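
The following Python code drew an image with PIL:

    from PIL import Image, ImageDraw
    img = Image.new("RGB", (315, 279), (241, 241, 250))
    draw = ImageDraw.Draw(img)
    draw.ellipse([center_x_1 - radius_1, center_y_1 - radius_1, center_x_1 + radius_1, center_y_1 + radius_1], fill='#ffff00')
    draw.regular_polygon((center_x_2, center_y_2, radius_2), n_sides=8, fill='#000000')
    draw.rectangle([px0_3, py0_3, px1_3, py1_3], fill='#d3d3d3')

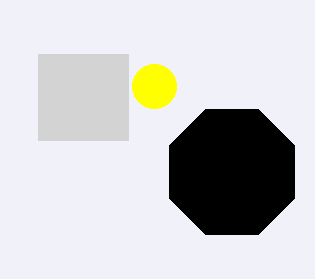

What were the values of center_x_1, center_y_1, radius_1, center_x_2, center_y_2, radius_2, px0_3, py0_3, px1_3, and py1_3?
center_x_1 = 154; center_y_1 = 86; radius_1 = 22; center_x_2 = 232; center_y_2 = 172; radius_2 = 68; px0_3 = 38; py0_3 = 54; px1_3 = 128; py1_3 = 140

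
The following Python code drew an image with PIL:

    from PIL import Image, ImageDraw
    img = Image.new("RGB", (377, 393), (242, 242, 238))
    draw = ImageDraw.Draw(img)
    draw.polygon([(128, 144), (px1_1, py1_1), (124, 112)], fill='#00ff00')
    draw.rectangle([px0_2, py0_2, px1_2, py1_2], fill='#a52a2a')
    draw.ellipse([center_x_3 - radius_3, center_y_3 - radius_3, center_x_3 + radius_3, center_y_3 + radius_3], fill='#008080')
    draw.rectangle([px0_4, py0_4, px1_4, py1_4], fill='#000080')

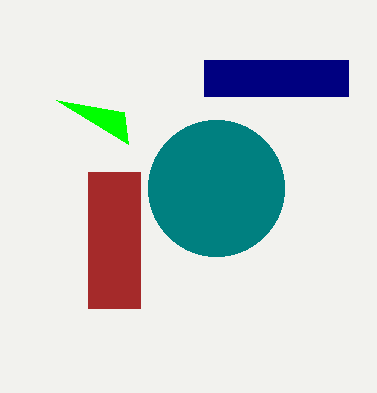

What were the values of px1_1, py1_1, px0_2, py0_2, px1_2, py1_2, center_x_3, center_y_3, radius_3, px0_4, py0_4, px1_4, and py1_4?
px1_1 = 56
py1_1 = 100
px0_2 = 88
py0_2 = 172
px1_2 = 140
py1_2 = 308
center_x_3 = 216
center_y_3 = 188
radius_3 = 68
px0_4 = 204
py0_4 = 60
px1_4 = 348
py1_4 = 96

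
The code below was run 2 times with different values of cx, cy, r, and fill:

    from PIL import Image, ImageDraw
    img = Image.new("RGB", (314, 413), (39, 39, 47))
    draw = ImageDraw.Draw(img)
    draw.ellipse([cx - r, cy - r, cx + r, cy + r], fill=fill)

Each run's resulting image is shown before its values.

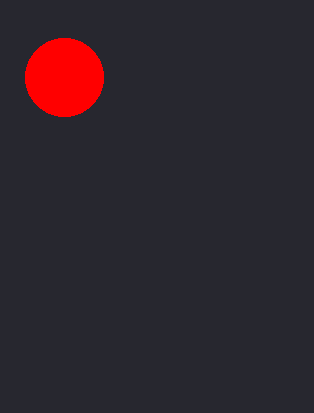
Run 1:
cx = 64
cy = 77
r = 39
fill = 'red'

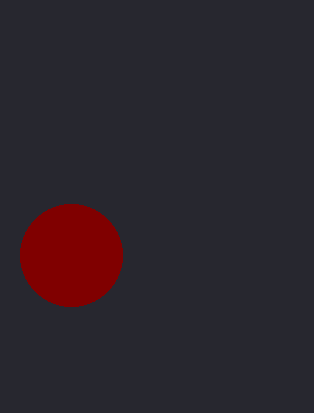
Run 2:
cx = 71
cy = 255
r = 51
fill = 'maroon'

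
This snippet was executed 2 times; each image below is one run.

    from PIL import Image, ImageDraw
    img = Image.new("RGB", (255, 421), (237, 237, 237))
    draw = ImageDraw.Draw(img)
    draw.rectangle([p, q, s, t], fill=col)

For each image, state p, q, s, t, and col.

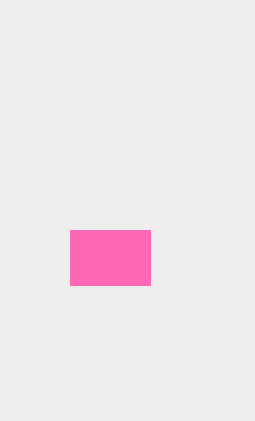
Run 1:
p = 70, q = 230, s = 150, t = 285, col = 'hotpink'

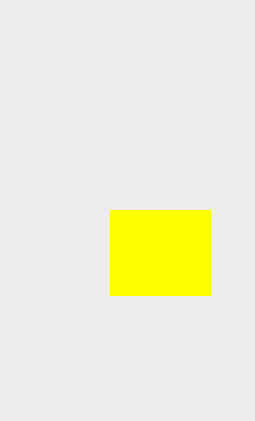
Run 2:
p = 110
q = 210
s = 210
t = 295
col = 'yellow'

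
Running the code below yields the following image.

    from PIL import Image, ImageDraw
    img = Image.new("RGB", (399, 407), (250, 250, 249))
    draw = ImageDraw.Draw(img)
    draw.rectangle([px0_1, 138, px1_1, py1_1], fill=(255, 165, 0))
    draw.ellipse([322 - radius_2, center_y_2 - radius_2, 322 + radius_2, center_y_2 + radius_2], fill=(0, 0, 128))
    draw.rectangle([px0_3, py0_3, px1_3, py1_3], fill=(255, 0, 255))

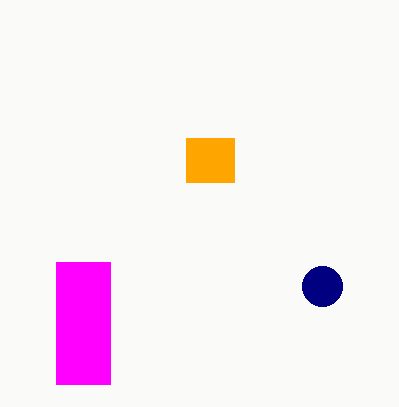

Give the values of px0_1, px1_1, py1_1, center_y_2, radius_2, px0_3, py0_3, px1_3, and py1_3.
px0_1 = 186, px1_1 = 234, py1_1 = 182, center_y_2 = 286, radius_2 = 20, px0_3 = 56, py0_3 = 262, px1_3 = 110, py1_3 = 384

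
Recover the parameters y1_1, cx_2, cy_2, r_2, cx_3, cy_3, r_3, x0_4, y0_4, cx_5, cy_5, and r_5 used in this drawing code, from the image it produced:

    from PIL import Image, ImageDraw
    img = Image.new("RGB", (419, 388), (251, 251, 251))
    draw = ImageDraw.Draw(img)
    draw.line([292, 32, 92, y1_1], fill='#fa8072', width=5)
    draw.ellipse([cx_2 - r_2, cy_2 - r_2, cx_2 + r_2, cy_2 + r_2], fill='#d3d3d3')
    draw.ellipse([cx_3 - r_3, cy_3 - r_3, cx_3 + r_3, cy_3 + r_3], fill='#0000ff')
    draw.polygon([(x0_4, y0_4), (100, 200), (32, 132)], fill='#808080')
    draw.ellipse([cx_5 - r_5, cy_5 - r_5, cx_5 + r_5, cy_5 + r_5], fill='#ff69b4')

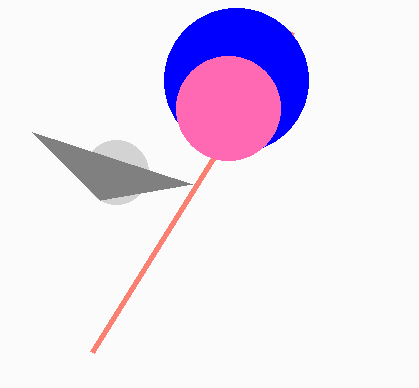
y1_1 = 352; cx_2 = 116; cy_2 = 172; r_2 = 32; cx_3 = 236; cy_3 = 80; r_3 = 72; x0_4 = 192; y0_4 = 184; cx_5 = 228; cy_5 = 108; r_5 = 52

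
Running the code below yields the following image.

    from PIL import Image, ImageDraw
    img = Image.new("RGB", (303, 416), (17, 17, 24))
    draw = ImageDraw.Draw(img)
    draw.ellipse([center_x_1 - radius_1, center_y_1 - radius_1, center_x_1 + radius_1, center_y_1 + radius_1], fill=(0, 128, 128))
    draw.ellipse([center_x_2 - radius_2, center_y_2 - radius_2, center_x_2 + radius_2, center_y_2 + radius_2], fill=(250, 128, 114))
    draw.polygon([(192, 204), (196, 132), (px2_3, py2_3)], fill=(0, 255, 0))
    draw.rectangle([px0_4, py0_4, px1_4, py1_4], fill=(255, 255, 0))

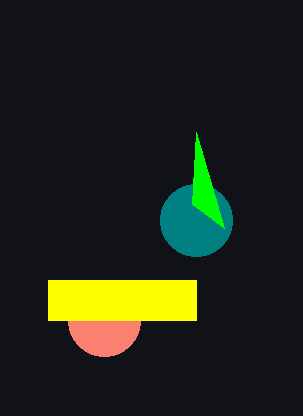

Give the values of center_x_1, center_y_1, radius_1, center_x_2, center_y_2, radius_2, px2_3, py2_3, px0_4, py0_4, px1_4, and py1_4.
center_x_1 = 196; center_y_1 = 220; radius_1 = 36; center_x_2 = 104; center_y_2 = 320; radius_2 = 36; px2_3 = 224; py2_3 = 228; px0_4 = 48; py0_4 = 280; px1_4 = 196; py1_4 = 320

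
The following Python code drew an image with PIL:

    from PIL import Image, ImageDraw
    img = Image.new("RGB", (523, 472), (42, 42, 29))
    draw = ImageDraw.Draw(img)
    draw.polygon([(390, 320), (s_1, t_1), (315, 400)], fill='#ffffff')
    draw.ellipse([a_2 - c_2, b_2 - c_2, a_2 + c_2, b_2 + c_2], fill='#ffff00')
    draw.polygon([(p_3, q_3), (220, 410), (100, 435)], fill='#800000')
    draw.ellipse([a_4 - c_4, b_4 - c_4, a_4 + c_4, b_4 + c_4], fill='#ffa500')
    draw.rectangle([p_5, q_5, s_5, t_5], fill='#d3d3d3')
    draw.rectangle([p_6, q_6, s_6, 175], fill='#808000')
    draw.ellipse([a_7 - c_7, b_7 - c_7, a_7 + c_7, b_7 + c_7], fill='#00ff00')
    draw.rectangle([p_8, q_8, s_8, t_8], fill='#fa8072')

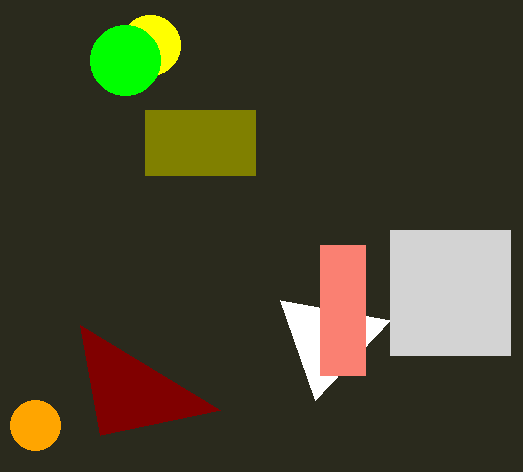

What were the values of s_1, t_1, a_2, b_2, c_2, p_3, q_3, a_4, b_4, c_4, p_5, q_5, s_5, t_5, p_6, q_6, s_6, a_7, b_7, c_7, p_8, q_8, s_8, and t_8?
s_1 = 280, t_1 = 300, a_2 = 150, b_2 = 45, c_2 = 30, p_3 = 80, q_3 = 325, a_4 = 35, b_4 = 425, c_4 = 25, p_5 = 390, q_5 = 230, s_5 = 510, t_5 = 355, p_6 = 145, q_6 = 110, s_6 = 255, a_7 = 125, b_7 = 60, c_7 = 35, p_8 = 320, q_8 = 245, s_8 = 365, t_8 = 375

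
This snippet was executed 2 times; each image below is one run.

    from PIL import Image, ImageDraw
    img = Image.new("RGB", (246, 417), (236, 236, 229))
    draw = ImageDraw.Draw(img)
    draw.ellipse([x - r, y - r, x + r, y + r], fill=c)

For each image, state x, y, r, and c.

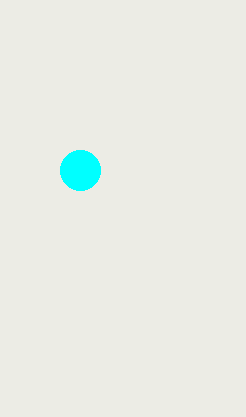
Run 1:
x = 80
y = 170
r = 20
c = 'cyan'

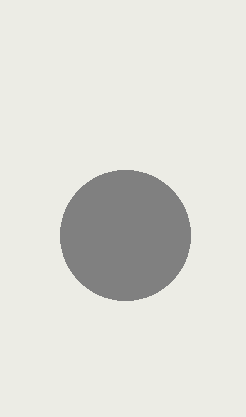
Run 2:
x = 125; y = 235; r = 65; c = 'gray'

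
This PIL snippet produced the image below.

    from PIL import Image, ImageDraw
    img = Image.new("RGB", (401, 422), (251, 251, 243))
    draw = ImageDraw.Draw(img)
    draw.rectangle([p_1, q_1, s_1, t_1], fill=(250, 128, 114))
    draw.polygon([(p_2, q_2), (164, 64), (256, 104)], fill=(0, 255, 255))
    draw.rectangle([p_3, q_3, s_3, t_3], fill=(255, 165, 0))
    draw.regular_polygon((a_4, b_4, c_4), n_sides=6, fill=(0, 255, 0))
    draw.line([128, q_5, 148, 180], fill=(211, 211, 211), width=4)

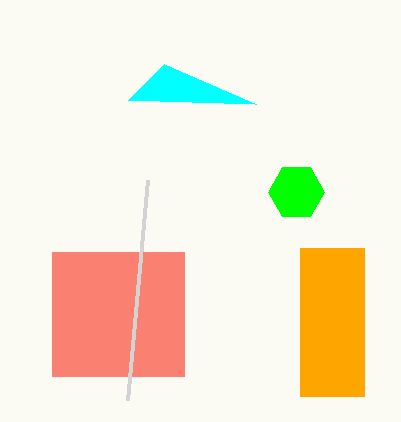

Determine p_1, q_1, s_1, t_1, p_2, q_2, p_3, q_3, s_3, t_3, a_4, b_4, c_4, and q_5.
p_1 = 52; q_1 = 252; s_1 = 184; t_1 = 376; p_2 = 128; q_2 = 100; p_3 = 300; q_3 = 248; s_3 = 364; t_3 = 396; a_4 = 296; b_4 = 192; c_4 = 28; q_5 = 400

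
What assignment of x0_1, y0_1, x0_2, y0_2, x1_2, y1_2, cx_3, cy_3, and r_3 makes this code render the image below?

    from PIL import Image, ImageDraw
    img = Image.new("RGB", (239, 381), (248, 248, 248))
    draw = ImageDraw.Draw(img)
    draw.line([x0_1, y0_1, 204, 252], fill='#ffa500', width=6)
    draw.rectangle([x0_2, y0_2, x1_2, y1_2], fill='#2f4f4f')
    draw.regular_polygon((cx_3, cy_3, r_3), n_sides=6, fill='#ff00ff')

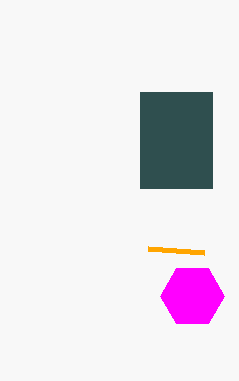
x0_1 = 148
y0_1 = 248
x0_2 = 140
y0_2 = 92
x1_2 = 212
y1_2 = 188
cx_3 = 192
cy_3 = 296
r_3 = 32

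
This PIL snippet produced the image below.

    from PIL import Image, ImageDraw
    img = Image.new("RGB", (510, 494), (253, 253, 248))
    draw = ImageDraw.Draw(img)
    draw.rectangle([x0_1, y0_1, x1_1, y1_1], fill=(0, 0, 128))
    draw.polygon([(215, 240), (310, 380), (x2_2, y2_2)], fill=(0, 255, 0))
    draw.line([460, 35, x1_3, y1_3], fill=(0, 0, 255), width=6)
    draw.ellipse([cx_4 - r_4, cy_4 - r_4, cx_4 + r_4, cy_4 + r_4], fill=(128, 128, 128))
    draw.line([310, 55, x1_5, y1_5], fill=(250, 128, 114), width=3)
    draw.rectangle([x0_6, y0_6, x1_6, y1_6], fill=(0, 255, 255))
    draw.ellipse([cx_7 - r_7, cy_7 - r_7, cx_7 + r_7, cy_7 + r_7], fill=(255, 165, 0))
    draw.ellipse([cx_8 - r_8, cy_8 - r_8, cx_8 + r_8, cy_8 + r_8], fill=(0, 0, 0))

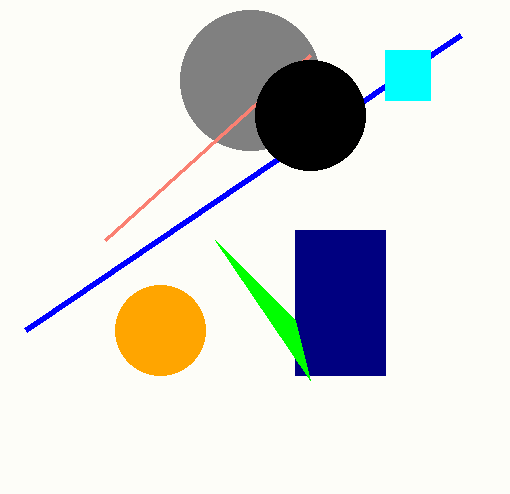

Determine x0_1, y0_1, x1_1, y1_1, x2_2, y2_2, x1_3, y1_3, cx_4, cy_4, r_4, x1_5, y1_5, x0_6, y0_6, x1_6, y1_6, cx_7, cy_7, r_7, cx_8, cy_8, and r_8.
x0_1 = 295
y0_1 = 230
x1_1 = 385
y1_1 = 375
x2_2 = 295
y2_2 = 320
x1_3 = 25
y1_3 = 330
cx_4 = 250
cy_4 = 80
r_4 = 70
x1_5 = 105
y1_5 = 240
x0_6 = 385
y0_6 = 50
x1_6 = 430
y1_6 = 100
cx_7 = 160
cy_7 = 330
r_7 = 45
cx_8 = 310
cy_8 = 115
r_8 = 55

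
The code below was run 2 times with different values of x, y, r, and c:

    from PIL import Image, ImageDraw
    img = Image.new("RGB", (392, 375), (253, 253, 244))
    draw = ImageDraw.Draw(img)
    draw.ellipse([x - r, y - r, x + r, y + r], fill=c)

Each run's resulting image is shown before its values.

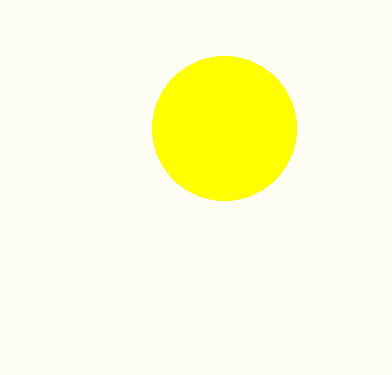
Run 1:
x = 224; y = 128; r = 72; c = 'yellow'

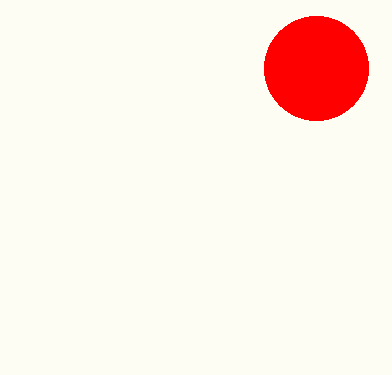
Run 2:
x = 316; y = 68; r = 52; c = 'red'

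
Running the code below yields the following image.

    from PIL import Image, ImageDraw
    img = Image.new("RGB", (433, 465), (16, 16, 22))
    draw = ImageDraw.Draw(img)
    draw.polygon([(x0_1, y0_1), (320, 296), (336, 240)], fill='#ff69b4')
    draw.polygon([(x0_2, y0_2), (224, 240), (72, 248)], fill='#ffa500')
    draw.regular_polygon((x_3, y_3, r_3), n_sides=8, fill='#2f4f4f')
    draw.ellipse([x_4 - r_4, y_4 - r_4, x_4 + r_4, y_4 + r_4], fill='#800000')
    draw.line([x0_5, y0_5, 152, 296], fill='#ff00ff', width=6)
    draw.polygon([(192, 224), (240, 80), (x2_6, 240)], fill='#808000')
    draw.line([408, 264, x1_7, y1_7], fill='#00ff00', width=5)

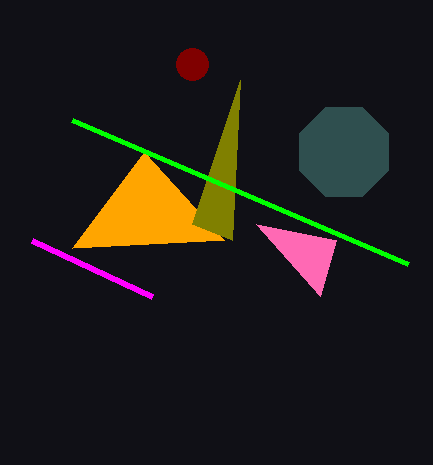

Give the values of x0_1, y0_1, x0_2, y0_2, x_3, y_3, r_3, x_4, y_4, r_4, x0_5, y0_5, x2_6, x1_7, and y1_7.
x0_1 = 256; y0_1 = 224; x0_2 = 144; y0_2 = 152; x_3 = 344; y_3 = 152; r_3 = 48; x_4 = 192; y_4 = 64; r_4 = 16; x0_5 = 32; y0_5 = 240; x2_6 = 232; x1_7 = 72; y1_7 = 120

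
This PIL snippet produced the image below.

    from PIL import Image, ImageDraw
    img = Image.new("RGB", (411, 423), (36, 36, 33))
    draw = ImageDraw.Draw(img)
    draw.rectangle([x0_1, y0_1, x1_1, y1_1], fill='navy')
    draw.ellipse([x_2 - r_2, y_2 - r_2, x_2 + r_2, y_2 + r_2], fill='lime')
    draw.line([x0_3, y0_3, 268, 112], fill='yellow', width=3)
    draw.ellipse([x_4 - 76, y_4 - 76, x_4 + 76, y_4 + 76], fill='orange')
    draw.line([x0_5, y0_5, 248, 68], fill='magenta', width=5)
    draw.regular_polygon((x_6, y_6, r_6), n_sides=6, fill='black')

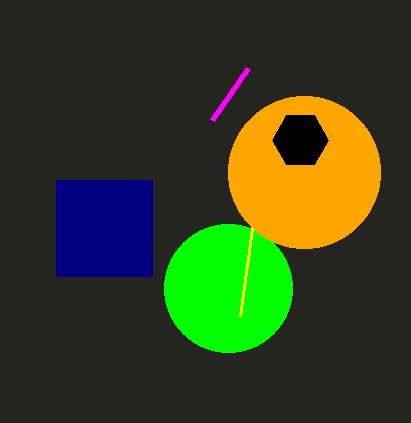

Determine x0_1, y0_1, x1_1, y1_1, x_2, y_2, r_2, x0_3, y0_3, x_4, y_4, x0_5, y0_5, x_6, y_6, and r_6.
x0_1 = 56
y0_1 = 180
x1_1 = 152
y1_1 = 276
x_2 = 228
y_2 = 288
r_2 = 64
x0_3 = 240
y0_3 = 316
x_4 = 304
y_4 = 172
x0_5 = 212
y0_5 = 120
x_6 = 300
y_6 = 140
r_6 = 28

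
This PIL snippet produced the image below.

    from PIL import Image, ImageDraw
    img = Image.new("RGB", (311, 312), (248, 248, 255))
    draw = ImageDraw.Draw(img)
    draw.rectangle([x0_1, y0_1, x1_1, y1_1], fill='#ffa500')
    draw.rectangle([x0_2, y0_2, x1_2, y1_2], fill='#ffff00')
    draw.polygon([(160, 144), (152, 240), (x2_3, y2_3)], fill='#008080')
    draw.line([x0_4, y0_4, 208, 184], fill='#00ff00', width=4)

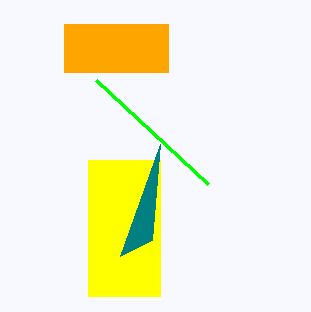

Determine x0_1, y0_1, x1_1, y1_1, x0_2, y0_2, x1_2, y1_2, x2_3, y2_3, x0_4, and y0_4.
x0_1 = 64; y0_1 = 24; x1_1 = 168; y1_1 = 72; x0_2 = 88; y0_2 = 160; x1_2 = 160; y1_2 = 296; x2_3 = 120; y2_3 = 256; x0_4 = 96; y0_4 = 80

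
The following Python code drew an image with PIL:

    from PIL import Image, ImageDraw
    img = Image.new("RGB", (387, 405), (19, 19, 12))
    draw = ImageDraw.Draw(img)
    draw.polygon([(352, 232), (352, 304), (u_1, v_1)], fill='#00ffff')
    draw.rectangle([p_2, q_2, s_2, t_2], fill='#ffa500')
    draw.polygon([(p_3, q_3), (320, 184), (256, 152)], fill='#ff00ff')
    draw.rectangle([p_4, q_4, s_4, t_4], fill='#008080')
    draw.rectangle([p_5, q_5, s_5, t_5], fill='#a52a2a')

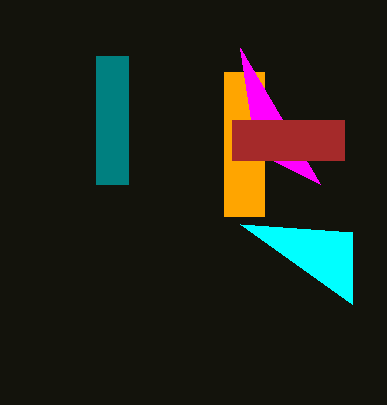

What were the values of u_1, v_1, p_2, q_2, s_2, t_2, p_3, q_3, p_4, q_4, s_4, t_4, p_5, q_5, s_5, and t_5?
u_1 = 240; v_1 = 224; p_2 = 224; q_2 = 72; s_2 = 264; t_2 = 216; p_3 = 240; q_3 = 48; p_4 = 96; q_4 = 56; s_4 = 128; t_4 = 184; p_5 = 232; q_5 = 120; s_5 = 344; t_5 = 160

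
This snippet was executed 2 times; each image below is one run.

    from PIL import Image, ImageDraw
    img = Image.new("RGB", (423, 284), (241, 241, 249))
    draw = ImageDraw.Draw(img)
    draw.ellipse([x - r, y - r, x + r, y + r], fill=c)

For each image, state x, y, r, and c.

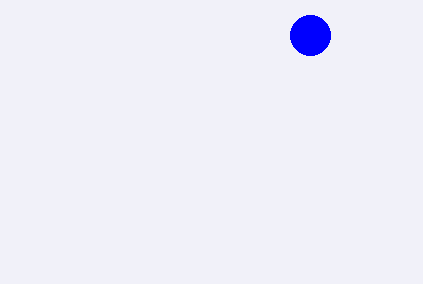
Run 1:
x = 310
y = 35
r = 20
c = 'blue'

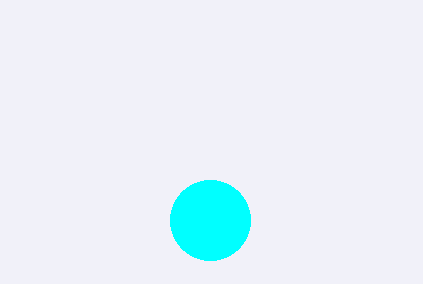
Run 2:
x = 210, y = 220, r = 40, c = 'cyan'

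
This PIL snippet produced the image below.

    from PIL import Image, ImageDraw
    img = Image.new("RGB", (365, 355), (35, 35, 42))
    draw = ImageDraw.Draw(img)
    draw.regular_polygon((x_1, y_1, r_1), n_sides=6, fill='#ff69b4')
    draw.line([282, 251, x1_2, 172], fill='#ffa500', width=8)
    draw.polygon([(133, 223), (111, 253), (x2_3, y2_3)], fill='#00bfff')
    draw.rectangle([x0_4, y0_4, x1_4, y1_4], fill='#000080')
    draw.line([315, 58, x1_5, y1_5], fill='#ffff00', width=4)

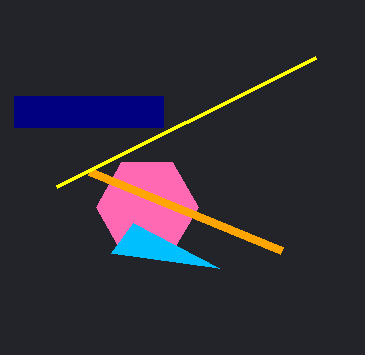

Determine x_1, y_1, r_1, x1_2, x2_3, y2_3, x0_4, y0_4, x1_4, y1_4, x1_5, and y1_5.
x_1 = 147; y_1 = 207; r_1 = 51; x1_2 = 90; x2_3 = 219; y2_3 = 268; x0_4 = 14; y0_4 = 96; x1_4 = 163; y1_4 = 127; x1_5 = 56; y1_5 = 187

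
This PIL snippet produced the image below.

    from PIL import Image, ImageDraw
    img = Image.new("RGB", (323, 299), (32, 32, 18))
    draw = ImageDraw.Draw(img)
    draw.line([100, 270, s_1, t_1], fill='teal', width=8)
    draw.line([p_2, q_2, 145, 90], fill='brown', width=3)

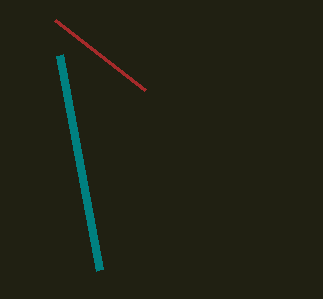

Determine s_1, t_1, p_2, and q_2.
s_1 = 60; t_1 = 55; p_2 = 55; q_2 = 20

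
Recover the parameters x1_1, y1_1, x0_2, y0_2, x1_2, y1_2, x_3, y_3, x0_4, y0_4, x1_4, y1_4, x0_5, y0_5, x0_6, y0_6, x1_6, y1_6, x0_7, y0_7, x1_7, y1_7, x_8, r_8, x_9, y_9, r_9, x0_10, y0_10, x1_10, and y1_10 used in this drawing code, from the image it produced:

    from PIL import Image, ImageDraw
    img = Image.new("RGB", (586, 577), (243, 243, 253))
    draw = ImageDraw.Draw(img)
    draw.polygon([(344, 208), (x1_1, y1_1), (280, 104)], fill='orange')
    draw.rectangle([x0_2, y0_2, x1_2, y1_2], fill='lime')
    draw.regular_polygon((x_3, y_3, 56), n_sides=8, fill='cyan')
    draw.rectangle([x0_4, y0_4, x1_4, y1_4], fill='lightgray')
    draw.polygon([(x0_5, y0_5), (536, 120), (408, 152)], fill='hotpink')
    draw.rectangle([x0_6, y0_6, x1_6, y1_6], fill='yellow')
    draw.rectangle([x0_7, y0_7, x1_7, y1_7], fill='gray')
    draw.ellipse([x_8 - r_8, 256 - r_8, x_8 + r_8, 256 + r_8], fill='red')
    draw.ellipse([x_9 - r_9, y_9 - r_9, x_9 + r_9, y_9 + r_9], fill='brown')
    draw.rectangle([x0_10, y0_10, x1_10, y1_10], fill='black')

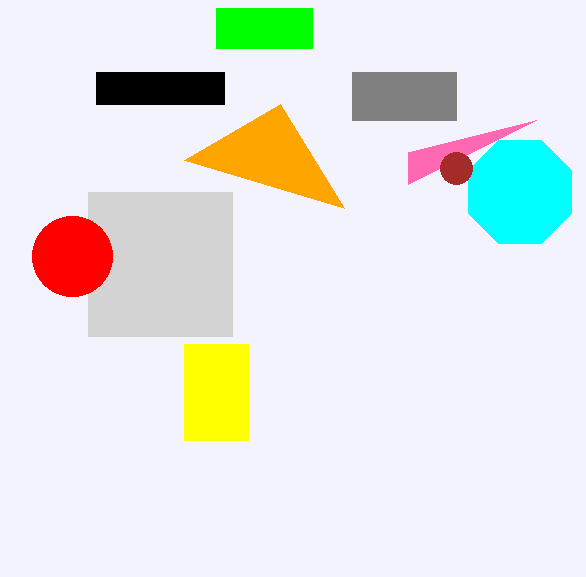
x1_1 = 184, y1_1 = 160, x0_2 = 216, y0_2 = 8, x1_2 = 312, y1_2 = 48, x_3 = 520, y_3 = 192, x0_4 = 88, y0_4 = 192, x1_4 = 232, y1_4 = 336, x0_5 = 408, y0_5 = 184, x0_6 = 184, y0_6 = 344, x1_6 = 248, y1_6 = 440, x0_7 = 352, y0_7 = 72, x1_7 = 456, y1_7 = 120, x_8 = 72, r_8 = 40, x_9 = 456, y_9 = 168, r_9 = 16, x0_10 = 96, y0_10 = 72, x1_10 = 224, y1_10 = 104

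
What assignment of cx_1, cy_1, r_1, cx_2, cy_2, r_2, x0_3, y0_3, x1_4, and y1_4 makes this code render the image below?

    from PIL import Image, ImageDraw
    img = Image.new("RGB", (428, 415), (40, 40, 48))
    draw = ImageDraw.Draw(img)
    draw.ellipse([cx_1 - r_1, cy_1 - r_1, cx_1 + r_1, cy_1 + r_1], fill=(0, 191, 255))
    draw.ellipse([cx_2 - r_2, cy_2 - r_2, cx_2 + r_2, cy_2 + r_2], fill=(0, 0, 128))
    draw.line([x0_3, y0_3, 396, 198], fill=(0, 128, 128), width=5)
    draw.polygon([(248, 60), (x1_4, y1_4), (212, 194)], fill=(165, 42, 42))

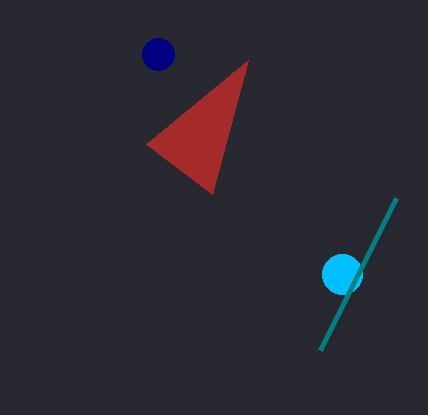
cx_1 = 342; cy_1 = 274; r_1 = 20; cx_2 = 158; cy_2 = 54; r_2 = 16; x0_3 = 320; y0_3 = 350; x1_4 = 146; y1_4 = 144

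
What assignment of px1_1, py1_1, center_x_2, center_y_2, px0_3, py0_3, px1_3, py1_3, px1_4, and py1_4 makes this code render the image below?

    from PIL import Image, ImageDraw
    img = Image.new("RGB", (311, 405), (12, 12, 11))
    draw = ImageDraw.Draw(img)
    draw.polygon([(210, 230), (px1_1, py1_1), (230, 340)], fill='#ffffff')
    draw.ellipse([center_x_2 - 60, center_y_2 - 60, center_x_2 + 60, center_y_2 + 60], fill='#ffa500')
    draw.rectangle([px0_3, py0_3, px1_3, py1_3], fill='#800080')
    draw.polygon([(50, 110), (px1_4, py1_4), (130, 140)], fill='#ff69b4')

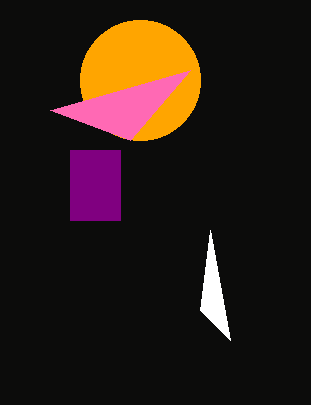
px1_1 = 200, py1_1 = 310, center_x_2 = 140, center_y_2 = 80, px0_3 = 70, py0_3 = 150, px1_3 = 120, py1_3 = 220, px1_4 = 190, py1_4 = 70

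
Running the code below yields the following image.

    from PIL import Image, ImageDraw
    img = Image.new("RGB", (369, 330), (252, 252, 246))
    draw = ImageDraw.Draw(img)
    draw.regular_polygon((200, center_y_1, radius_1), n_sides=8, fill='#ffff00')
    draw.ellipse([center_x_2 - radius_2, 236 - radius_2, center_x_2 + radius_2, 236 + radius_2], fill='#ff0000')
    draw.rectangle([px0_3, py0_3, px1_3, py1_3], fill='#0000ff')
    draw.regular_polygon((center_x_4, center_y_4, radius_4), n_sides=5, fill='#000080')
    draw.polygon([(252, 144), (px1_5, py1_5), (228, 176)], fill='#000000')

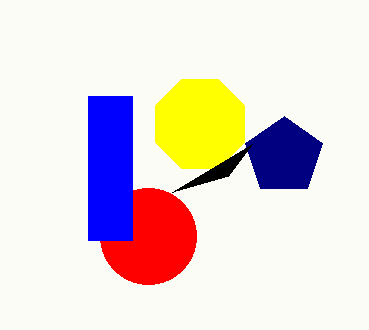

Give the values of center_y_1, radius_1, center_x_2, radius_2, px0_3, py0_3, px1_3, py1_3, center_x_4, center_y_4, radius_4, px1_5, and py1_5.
center_y_1 = 124
radius_1 = 48
center_x_2 = 148
radius_2 = 48
px0_3 = 88
py0_3 = 96
px1_3 = 132
py1_3 = 240
center_x_4 = 284
center_y_4 = 156
radius_4 = 40
px1_5 = 172
py1_5 = 192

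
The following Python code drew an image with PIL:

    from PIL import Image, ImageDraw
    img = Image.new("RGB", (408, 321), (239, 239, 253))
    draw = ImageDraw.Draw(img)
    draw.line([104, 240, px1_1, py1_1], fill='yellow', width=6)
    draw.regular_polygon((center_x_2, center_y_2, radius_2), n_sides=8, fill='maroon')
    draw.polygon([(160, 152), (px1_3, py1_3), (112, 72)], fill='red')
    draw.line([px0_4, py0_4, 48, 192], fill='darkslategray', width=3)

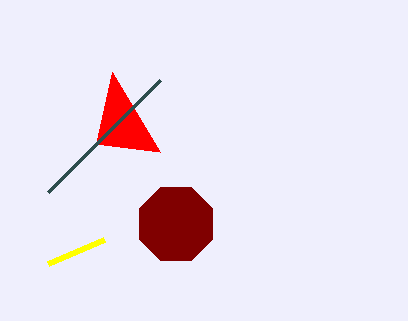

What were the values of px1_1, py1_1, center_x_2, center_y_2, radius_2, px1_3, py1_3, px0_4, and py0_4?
px1_1 = 48; py1_1 = 264; center_x_2 = 176; center_y_2 = 224; radius_2 = 40; px1_3 = 96; py1_3 = 144; px0_4 = 160; py0_4 = 80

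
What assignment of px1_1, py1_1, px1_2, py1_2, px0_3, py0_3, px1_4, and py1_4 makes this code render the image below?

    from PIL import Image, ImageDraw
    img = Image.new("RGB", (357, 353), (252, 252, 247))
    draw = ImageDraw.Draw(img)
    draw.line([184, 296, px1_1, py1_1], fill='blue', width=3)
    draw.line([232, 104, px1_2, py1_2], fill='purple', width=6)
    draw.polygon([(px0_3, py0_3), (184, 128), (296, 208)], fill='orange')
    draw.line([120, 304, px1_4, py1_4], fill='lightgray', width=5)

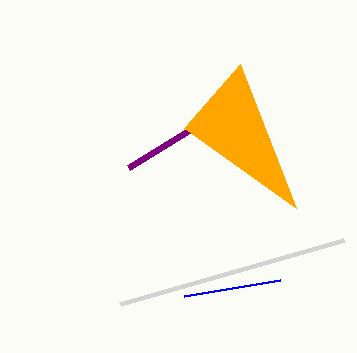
px1_1 = 280
py1_1 = 280
px1_2 = 128
py1_2 = 168
px0_3 = 240
py0_3 = 64
px1_4 = 344
py1_4 = 240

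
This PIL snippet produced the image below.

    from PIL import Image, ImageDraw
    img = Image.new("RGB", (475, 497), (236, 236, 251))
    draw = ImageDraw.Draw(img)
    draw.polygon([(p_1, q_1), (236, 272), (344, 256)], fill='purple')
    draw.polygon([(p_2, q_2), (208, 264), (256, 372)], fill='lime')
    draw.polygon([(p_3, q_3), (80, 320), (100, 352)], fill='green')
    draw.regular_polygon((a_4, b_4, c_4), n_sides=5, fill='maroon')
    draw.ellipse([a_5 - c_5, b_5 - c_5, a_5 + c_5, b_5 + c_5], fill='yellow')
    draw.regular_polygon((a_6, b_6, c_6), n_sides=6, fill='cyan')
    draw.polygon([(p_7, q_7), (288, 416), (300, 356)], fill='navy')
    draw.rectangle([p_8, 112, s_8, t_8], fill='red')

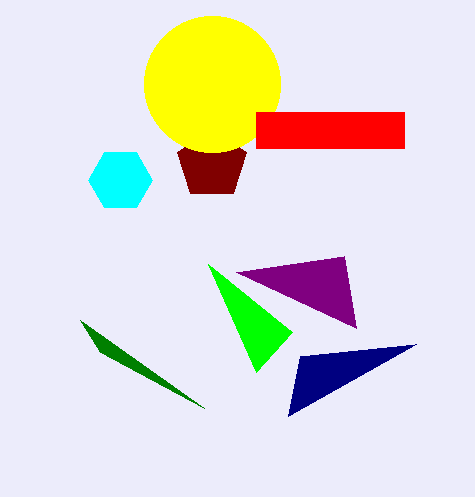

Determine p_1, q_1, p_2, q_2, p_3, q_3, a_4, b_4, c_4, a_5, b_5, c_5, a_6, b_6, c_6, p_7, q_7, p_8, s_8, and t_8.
p_1 = 356, q_1 = 328, p_2 = 292, q_2 = 332, p_3 = 204, q_3 = 408, a_4 = 212, b_4 = 164, c_4 = 36, a_5 = 212, b_5 = 84, c_5 = 68, a_6 = 120, b_6 = 180, c_6 = 32, p_7 = 416, q_7 = 344, p_8 = 256, s_8 = 404, t_8 = 148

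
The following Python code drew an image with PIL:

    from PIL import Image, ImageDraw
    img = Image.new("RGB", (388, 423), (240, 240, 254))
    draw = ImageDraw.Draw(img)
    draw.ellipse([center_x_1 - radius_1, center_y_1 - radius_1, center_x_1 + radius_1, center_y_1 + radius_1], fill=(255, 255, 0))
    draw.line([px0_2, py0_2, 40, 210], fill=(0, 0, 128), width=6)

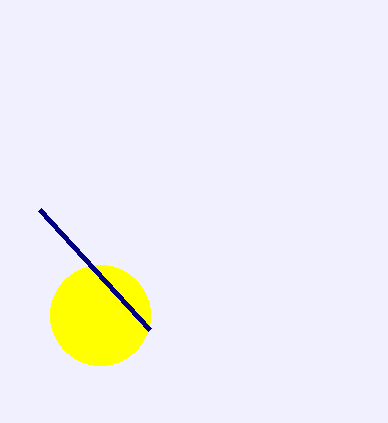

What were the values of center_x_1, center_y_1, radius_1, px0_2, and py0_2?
center_x_1 = 100, center_y_1 = 315, radius_1 = 50, px0_2 = 150, py0_2 = 330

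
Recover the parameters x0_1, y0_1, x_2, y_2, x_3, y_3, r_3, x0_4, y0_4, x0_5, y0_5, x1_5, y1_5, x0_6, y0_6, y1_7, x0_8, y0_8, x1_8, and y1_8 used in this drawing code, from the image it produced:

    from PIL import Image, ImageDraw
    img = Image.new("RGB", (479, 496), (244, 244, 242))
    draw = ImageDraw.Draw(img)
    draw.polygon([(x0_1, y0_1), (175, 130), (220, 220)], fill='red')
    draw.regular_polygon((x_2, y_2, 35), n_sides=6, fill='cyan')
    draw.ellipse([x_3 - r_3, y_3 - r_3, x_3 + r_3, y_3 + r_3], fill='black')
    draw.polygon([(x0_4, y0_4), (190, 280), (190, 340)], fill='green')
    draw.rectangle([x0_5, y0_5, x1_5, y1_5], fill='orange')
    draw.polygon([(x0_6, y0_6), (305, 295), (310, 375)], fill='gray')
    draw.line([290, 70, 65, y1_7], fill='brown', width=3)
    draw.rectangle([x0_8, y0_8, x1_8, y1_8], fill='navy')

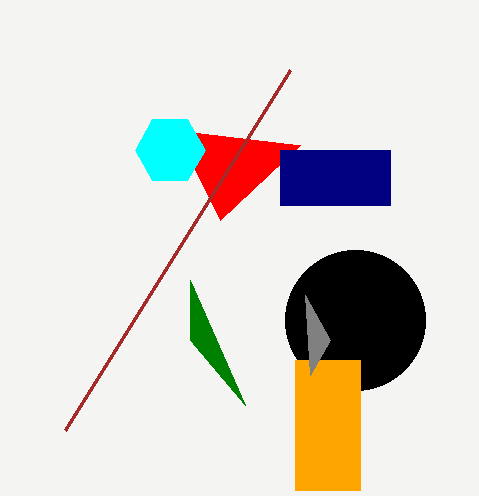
x0_1 = 300, y0_1 = 145, x_2 = 170, y_2 = 150, x_3 = 355, y_3 = 320, r_3 = 70, x0_4 = 245, y0_4 = 405, x0_5 = 295, y0_5 = 360, x1_5 = 360, y1_5 = 490, x0_6 = 330, y0_6 = 340, y1_7 = 430, x0_8 = 280, y0_8 = 150, x1_8 = 390, y1_8 = 205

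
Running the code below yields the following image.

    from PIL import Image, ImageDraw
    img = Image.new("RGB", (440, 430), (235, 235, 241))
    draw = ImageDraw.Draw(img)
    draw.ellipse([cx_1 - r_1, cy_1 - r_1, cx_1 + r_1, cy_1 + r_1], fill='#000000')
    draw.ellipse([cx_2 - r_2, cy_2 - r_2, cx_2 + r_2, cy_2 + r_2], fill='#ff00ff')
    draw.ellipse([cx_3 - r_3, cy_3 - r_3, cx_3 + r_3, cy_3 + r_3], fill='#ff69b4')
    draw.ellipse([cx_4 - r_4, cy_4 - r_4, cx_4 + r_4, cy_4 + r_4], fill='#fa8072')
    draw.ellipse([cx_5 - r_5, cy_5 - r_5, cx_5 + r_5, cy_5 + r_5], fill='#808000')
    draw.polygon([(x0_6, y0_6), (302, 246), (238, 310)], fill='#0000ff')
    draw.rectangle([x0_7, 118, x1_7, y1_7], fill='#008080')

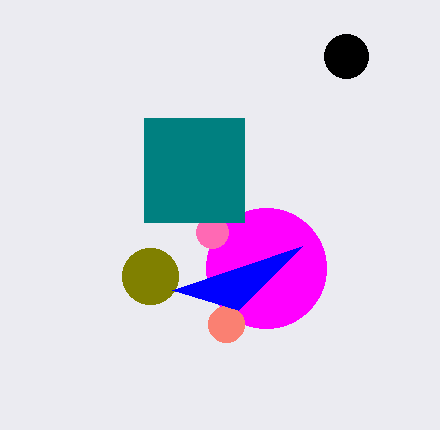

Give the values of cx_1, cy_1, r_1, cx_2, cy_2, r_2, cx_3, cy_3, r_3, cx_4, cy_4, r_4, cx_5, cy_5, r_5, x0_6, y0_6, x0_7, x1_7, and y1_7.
cx_1 = 346, cy_1 = 56, r_1 = 22, cx_2 = 266, cy_2 = 268, r_2 = 60, cx_3 = 212, cy_3 = 232, r_3 = 16, cx_4 = 226, cy_4 = 324, r_4 = 18, cx_5 = 150, cy_5 = 276, r_5 = 28, x0_6 = 172, y0_6 = 290, x0_7 = 144, x1_7 = 244, y1_7 = 222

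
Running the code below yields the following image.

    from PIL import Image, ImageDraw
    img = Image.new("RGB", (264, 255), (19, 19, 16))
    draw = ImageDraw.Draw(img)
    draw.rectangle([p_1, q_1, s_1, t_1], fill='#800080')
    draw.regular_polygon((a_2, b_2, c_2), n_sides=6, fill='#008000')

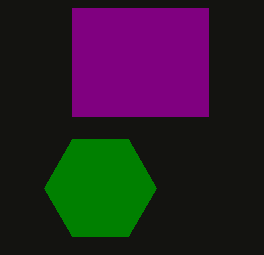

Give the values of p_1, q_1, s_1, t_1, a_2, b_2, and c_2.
p_1 = 72, q_1 = 8, s_1 = 208, t_1 = 116, a_2 = 100, b_2 = 188, c_2 = 56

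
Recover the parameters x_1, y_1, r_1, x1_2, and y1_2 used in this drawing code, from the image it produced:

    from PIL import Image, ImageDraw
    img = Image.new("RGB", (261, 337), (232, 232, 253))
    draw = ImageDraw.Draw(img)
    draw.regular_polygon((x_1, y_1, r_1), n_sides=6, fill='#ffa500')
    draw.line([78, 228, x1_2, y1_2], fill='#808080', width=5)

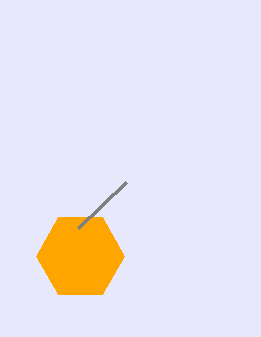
x_1 = 80
y_1 = 256
r_1 = 44
x1_2 = 126
y1_2 = 182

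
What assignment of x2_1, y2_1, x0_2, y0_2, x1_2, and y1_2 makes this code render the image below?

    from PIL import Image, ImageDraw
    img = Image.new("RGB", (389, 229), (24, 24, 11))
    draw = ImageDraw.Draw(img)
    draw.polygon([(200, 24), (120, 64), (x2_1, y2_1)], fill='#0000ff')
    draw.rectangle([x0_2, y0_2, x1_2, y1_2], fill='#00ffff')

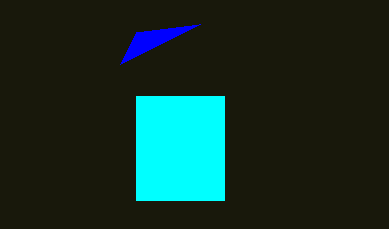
x2_1 = 136
y2_1 = 32
x0_2 = 136
y0_2 = 96
x1_2 = 224
y1_2 = 200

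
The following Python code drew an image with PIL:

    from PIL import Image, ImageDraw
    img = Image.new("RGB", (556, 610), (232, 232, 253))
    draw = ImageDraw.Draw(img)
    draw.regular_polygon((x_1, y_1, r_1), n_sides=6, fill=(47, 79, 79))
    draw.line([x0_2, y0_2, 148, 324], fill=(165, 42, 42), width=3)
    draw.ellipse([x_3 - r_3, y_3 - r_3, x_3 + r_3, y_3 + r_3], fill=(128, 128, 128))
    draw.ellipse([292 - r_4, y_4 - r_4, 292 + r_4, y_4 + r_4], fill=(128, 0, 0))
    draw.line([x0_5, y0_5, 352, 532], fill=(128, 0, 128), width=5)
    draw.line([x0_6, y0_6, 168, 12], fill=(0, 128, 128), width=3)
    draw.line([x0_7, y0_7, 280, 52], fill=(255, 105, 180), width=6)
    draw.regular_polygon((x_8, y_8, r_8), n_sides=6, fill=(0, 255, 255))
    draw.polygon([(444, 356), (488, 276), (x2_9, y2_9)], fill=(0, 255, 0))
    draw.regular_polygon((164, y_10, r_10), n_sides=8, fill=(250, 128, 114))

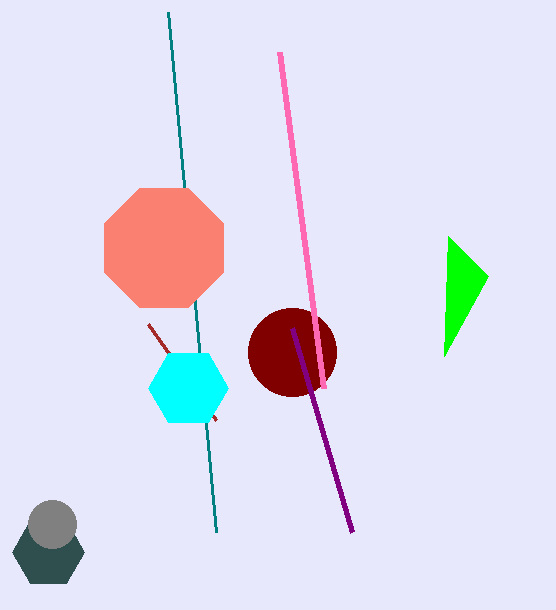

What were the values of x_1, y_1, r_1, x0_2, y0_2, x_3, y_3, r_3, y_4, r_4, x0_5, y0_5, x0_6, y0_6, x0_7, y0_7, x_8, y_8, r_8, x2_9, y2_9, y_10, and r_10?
x_1 = 48; y_1 = 552; r_1 = 36; x0_2 = 216; y0_2 = 420; x_3 = 52; y_3 = 524; r_3 = 24; y_4 = 352; r_4 = 44; x0_5 = 292; y0_5 = 328; x0_6 = 216; y0_6 = 532; x0_7 = 324; y0_7 = 388; x_8 = 188; y_8 = 388; r_8 = 40; x2_9 = 448; y2_9 = 236; y_10 = 248; r_10 = 64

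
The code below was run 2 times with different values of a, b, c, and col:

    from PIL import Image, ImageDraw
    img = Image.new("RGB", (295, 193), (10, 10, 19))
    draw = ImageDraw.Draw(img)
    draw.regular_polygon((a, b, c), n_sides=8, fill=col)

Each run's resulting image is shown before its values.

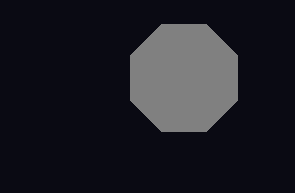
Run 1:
a = 184; b = 78; c = 58; col = 'gray'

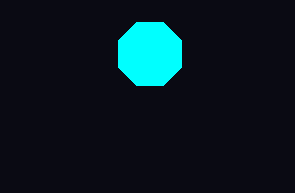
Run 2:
a = 150, b = 54, c = 34, col = 'cyan'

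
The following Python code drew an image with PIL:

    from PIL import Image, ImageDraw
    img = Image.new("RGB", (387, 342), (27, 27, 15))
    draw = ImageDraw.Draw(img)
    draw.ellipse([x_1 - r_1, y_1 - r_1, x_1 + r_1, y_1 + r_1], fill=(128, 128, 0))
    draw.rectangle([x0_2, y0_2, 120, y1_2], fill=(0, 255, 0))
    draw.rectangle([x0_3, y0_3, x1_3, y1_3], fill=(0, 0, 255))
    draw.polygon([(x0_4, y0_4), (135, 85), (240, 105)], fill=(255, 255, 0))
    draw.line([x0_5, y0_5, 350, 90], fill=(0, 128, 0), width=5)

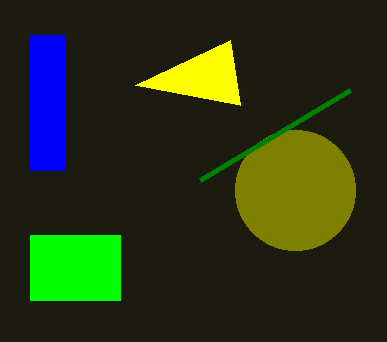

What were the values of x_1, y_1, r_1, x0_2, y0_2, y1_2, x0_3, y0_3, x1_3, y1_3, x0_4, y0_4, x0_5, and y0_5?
x_1 = 295, y_1 = 190, r_1 = 60, x0_2 = 30, y0_2 = 235, y1_2 = 300, x0_3 = 30, y0_3 = 35, x1_3 = 65, y1_3 = 170, x0_4 = 230, y0_4 = 40, x0_5 = 200, y0_5 = 180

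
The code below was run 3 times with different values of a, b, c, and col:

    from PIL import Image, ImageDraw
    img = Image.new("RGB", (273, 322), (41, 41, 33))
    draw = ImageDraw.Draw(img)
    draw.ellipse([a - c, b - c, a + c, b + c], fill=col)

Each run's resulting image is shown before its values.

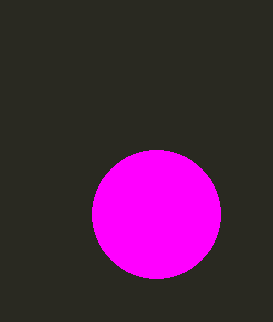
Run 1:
a = 156; b = 214; c = 64; col = 'magenta'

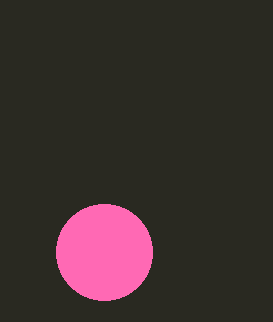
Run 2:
a = 104, b = 252, c = 48, col = 'hotpink'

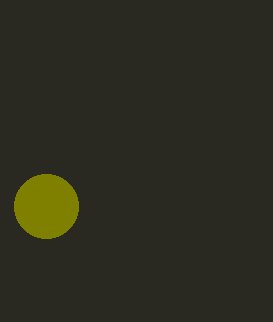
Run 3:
a = 46; b = 206; c = 32; col = 'olive'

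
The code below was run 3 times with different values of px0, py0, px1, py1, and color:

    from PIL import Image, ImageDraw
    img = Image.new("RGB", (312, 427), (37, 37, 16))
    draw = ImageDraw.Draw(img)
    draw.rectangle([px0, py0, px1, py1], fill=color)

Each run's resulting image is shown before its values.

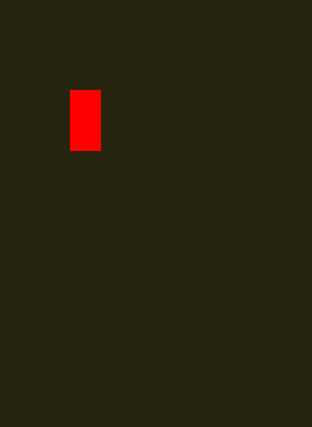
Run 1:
px0 = 70; py0 = 90; px1 = 100; py1 = 150; color = 'red'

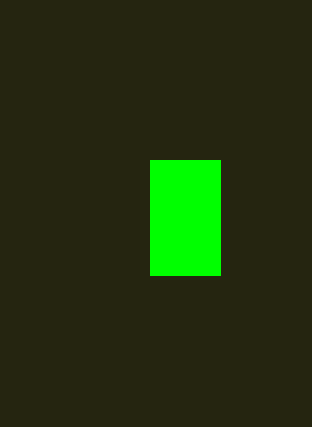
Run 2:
px0 = 150; py0 = 160; px1 = 220; py1 = 275; color = 'lime'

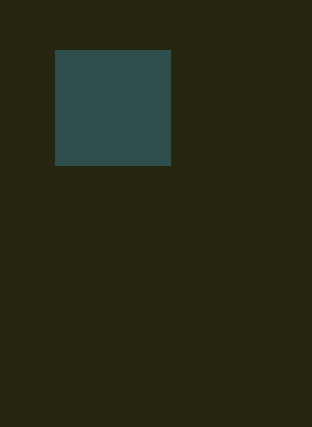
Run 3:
px0 = 55, py0 = 50, px1 = 170, py1 = 165, color = 'darkslategray'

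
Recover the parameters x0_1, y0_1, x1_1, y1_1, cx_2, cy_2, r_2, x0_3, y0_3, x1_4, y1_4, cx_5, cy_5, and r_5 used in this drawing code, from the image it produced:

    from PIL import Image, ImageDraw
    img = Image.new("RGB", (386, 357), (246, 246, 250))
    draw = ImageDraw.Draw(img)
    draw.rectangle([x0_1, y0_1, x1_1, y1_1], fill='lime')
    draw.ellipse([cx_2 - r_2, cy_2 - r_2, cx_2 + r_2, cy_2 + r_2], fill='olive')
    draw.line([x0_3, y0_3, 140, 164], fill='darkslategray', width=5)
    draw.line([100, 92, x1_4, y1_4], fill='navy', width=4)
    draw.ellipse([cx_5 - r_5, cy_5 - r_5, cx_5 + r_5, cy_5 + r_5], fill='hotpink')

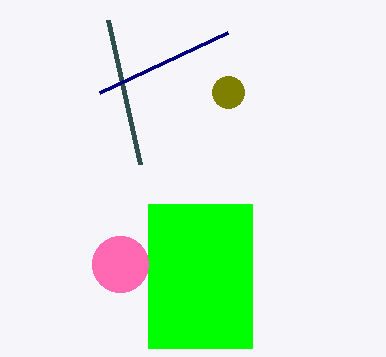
x0_1 = 148, y0_1 = 204, x1_1 = 252, y1_1 = 348, cx_2 = 228, cy_2 = 92, r_2 = 16, x0_3 = 108, y0_3 = 20, x1_4 = 228, y1_4 = 32, cx_5 = 120, cy_5 = 264, r_5 = 28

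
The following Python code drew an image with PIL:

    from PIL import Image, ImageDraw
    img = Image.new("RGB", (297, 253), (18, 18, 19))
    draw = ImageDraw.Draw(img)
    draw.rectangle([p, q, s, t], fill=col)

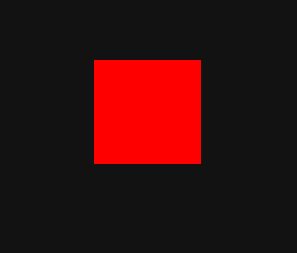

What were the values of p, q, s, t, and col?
p = 94
q = 60
s = 200
t = 163
col = 'red'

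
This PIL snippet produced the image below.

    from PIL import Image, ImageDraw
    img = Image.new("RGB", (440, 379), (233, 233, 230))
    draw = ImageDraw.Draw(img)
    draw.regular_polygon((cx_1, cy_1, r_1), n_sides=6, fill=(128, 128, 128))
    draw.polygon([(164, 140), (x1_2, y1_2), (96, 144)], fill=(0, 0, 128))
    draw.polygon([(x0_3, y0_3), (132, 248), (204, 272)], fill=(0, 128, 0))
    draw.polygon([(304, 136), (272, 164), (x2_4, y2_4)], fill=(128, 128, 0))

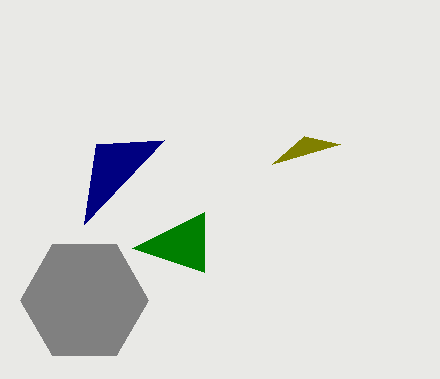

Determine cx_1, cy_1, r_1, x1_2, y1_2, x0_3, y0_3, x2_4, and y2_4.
cx_1 = 84, cy_1 = 300, r_1 = 64, x1_2 = 84, y1_2 = 224, x0_3 = 204, y0_3 = 212, x2_4 = 340, y2_4 = 144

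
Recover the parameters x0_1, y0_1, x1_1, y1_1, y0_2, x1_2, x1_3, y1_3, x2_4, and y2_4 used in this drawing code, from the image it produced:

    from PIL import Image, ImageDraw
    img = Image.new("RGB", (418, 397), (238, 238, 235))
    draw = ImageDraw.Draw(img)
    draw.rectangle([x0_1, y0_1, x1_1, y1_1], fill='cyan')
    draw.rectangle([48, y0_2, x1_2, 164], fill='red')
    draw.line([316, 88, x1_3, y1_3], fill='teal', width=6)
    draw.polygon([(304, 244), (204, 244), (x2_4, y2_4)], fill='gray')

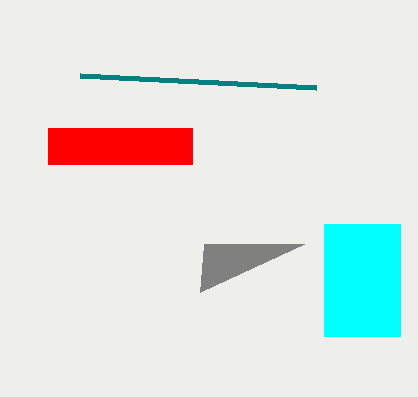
x0_1 = 324, y0_1 = 224, x1_1 = 400, y1_1 = 336, y0_2 = 128, x1_2 = 192, x1_3 = 80, y1_3 = 76, x2_4 = 200, y2_4 = 292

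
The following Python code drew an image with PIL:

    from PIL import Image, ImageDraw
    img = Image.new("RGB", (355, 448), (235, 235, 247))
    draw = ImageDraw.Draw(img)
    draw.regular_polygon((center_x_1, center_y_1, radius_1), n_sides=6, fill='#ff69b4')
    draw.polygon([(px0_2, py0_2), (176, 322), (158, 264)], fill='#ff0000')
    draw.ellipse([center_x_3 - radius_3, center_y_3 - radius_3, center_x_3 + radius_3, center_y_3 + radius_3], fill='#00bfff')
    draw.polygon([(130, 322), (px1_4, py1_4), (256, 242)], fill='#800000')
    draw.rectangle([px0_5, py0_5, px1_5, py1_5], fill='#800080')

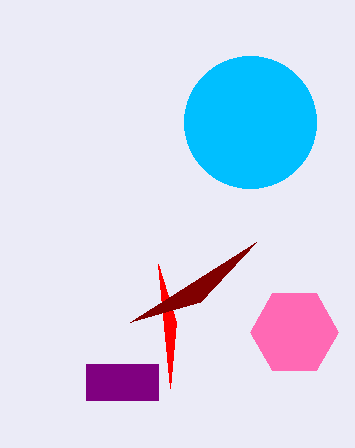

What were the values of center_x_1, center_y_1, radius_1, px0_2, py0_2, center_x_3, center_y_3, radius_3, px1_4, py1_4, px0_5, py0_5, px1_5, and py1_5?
center_x_1 = 294, center_y_1 = 332, radius_1 = 44, px0_2 = 170, py0_2 = 388, center_x_3 = 250, center_y_3 = 122, radius_3 = 66, px1_4 = 200, py1_4 = 302, px0_5 = 86, py0_5 = 364, px1_5 = 158, py1_5 = 400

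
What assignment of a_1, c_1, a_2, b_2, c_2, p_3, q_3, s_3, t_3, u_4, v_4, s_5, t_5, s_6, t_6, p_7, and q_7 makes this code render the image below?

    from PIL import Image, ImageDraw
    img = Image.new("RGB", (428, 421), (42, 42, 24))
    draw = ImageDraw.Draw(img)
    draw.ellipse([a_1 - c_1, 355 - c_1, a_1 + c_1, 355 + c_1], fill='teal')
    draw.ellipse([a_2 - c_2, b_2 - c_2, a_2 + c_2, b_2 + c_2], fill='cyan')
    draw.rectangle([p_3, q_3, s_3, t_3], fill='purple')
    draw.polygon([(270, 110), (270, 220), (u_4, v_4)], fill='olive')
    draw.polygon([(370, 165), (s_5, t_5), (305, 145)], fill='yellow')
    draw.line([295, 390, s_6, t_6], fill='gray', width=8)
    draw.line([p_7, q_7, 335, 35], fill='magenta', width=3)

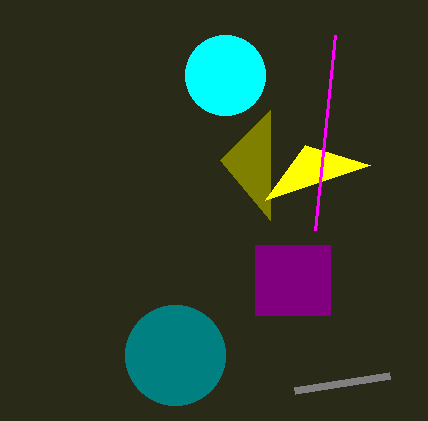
a_1 = 175
c_1 = 50
a_2 = 225
b_2 = 75
c_2 = 40
p_3 = 255
q_3 = 245
s_3 = 330
t_3 = 315
u_4 = 220
v_4 = 160
s_5 = 265
t_5 = 200
s_6 = 390
t_6 = 375
p_7 = 315
q_7 = 230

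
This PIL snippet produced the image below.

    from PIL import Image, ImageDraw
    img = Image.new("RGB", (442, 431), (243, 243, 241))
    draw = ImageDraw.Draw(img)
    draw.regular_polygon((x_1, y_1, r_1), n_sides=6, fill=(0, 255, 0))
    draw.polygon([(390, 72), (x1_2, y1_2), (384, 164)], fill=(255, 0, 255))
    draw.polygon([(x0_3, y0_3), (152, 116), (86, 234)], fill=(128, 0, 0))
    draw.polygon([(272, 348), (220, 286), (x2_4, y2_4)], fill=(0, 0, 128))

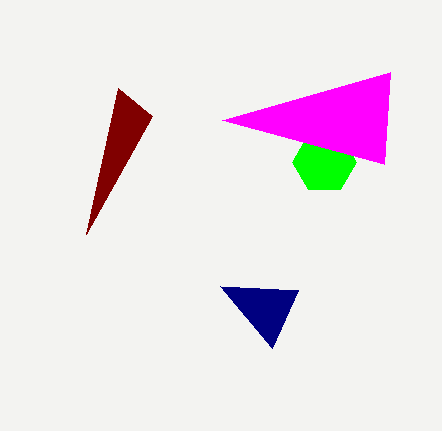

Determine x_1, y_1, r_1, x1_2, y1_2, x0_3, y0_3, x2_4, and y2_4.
x_1 = 324; y_1 = 162; r_1 = 32; x1_2 = 222; y1_2 = 120; x0_3 = 118; y0_3 = 88; x2_4 = 298; y2_4 = 290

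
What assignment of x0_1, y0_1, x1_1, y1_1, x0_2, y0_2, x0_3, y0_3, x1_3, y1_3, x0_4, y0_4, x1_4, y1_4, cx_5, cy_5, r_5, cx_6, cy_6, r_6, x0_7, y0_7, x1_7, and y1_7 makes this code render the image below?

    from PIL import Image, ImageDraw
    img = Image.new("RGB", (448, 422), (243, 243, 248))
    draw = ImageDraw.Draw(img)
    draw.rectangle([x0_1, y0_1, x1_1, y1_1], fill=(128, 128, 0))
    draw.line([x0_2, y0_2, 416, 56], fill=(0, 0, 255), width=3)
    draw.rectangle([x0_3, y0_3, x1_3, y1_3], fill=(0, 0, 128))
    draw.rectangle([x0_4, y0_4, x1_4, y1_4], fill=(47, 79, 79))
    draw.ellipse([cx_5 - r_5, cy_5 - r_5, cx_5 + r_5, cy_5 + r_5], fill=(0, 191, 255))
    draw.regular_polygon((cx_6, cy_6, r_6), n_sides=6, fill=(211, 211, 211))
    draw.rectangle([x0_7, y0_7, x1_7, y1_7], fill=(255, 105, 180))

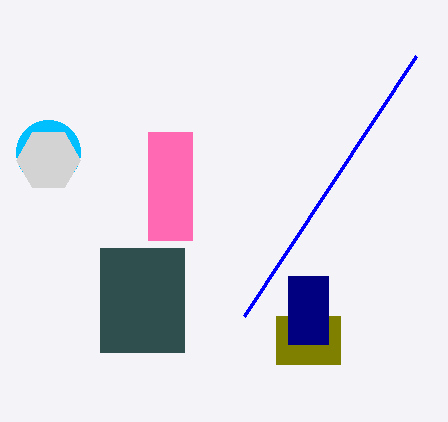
x0_1 = 276, y0_1 = 316, x1_1 = 340, y1_1 = 364, x0_2 = 244, y0_2 = 316, x0_3 = 288, y0_3 = 276, x1_3 = 328, y1_3 = 344, x0_4 = 100, y0_4 = 248, x1_4 = 184, y1_4 = 352, cx_5 = 48, cy_5 = 152, r_5 = 32, cx_6 = 48, cy_6 = 160, r_6 = 32, x0_7 = 148, y0_7 = 132, x1_7 = 192, y1_7 = 240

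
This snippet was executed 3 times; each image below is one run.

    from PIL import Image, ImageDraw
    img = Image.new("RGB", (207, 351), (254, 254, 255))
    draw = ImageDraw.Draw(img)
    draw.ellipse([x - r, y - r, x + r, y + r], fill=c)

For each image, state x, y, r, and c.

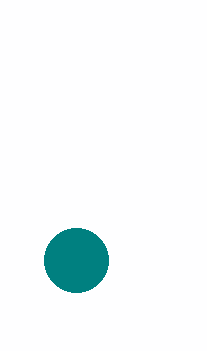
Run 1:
x = 76
y = 260
r = 32
c = 'teal'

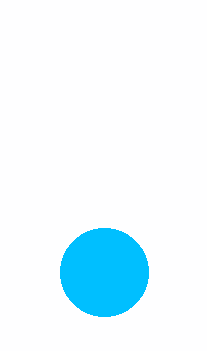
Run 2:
x = 104, y = 272, r = 44, c = 'deepskyblue'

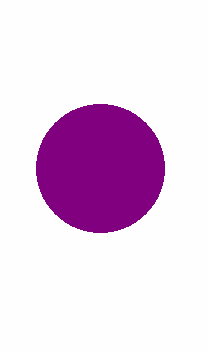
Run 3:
x = 100
y = 168
r = 64
c = 'purple'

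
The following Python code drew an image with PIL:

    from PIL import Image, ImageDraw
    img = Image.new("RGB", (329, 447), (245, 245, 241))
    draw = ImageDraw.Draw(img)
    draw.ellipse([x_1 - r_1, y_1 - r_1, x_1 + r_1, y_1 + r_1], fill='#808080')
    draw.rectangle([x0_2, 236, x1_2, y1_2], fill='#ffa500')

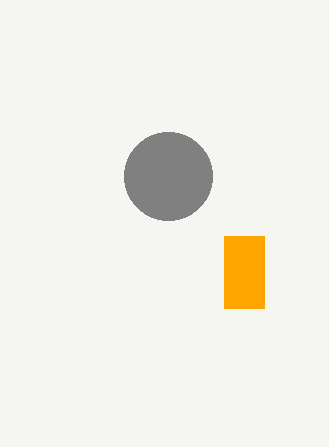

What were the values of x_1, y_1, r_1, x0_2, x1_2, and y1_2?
x_1 = 168; y_1 = 176; r_1 = 44; x0_2 = 224; x1_2 = 264; y1_2 = 308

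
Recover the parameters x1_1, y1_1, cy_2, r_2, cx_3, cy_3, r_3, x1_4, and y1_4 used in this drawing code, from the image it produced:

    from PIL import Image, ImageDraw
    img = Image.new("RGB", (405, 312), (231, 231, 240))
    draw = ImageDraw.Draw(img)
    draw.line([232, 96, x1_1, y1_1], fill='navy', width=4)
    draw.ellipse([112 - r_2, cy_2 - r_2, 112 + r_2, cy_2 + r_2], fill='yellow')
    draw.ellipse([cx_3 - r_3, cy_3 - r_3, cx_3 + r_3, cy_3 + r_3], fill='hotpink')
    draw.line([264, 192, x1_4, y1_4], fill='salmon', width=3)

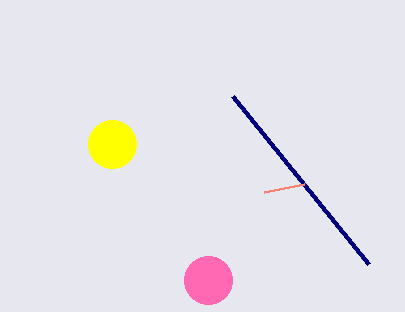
x1_1 = 368
y1_1 = 264
cy_2 = 144
r_2 = 24
cx_3 = 208
cy_3 = 280
r_3 = 24
x1_4 = 304
y1_4 = 184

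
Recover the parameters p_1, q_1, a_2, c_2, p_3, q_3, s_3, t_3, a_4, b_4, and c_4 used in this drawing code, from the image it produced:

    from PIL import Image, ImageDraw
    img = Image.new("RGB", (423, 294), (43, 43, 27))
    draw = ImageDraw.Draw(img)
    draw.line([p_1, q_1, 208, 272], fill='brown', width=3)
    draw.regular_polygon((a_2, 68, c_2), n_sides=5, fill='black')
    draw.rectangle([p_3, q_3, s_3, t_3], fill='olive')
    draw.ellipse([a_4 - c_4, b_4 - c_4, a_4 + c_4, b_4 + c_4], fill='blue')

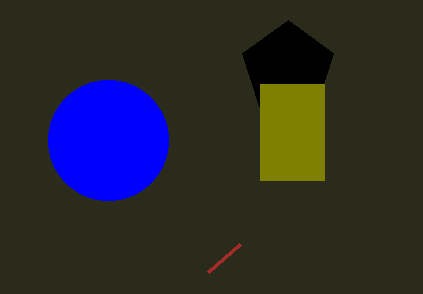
p_1 = 240; q_1 = 244; a_2 = 288; c_2 = 48; p_3 = 260; q_3 = 84; s_3 = 324; t_3 = 180; a_4 = 108; b_4 = 140; c_4 = 60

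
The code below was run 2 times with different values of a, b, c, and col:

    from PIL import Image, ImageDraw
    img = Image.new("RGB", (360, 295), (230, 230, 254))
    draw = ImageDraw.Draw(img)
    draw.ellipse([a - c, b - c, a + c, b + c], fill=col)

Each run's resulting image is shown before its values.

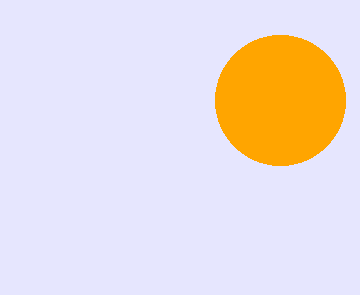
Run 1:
a = 280
b = 100
c = 65
col = 'orange'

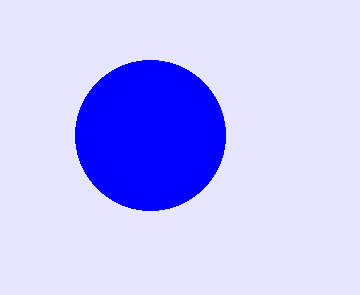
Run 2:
a = 150
b = 135
c = 75
col = 'blue'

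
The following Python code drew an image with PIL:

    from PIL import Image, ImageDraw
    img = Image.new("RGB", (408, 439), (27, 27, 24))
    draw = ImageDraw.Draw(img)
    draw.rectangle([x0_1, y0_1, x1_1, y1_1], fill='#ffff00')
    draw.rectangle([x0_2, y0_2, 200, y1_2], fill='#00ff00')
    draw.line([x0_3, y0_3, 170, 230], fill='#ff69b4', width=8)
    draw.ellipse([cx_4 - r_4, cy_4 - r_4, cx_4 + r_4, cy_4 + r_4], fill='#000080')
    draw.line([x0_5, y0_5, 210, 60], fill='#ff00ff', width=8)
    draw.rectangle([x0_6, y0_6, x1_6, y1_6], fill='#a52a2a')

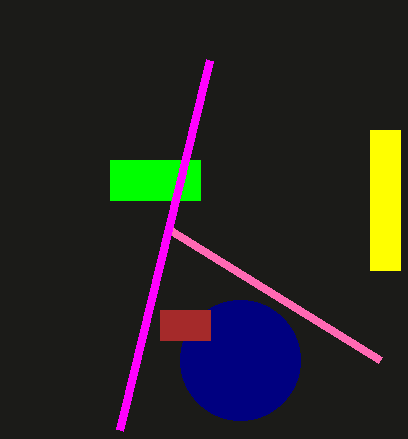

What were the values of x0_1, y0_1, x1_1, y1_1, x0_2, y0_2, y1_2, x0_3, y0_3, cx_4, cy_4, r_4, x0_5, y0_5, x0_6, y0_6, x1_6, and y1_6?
x0_1 = 370
y0_1 = 130
x1_1 = 400
y1_1 = 270
x0_2 = 110
y0_2 = 160
y1_2 = 200
x0_3 = 380
y0_3 = 360
cx_4 = 240
cy_4 = 360
r_4 = 60
x0_5 = 120
y0_5 = 430
x0_6 = 160
y0_6 = 310
x1_6 = 210
y1_6 = 340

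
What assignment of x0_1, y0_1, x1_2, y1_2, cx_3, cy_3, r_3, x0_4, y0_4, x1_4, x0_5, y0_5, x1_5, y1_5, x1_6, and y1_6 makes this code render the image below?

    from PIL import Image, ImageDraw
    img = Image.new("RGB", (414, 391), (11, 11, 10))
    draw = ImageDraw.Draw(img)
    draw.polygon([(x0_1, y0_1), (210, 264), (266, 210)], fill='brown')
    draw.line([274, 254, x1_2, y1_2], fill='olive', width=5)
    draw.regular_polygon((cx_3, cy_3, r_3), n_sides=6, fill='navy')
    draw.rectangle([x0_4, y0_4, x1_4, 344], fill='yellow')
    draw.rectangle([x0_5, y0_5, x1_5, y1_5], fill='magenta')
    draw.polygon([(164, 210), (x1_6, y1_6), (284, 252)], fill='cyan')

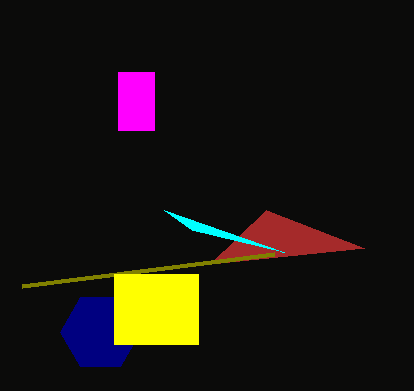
x0_1 = 364
y0_1 = 248
x1_2 = 22
y1_2 = 286
cx_3 = 100
cy_3 = 332
r_3 = 40
x0_4 = 114
y0_4 = 274
x1_4 = 198
x0_5 = 118
y0_5 = 72
x1_5 = 154
y1_5 = 130
x1_6 = 192
y1_6 = 230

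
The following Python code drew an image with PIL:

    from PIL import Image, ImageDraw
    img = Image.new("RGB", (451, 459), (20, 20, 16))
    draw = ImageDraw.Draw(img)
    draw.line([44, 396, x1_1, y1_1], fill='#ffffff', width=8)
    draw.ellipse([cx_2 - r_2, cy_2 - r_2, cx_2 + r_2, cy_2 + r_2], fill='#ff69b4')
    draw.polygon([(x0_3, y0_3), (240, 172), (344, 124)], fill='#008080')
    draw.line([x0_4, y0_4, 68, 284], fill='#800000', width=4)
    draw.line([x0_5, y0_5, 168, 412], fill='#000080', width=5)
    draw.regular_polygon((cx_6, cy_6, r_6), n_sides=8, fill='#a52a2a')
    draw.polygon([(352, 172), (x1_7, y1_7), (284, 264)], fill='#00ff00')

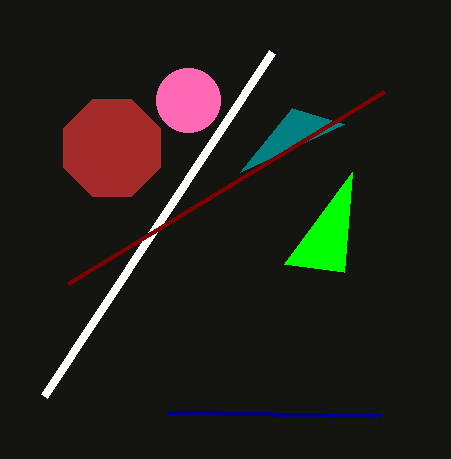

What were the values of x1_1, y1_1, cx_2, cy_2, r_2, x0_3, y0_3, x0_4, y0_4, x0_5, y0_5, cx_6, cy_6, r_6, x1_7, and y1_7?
x1_1 = 272; y1_1 = 52; cx_2 = 188; cy_2 = 100; r_2 = 32; x0_3 = 292; y0_3 = 108; x0_4 = 384; y0_4 = 92; x0_5 = 380; y0_5 = 416; cx_6 = 112; cy_6 = 148; r_6 = 52; x1_7 = 344; y1_7 = 272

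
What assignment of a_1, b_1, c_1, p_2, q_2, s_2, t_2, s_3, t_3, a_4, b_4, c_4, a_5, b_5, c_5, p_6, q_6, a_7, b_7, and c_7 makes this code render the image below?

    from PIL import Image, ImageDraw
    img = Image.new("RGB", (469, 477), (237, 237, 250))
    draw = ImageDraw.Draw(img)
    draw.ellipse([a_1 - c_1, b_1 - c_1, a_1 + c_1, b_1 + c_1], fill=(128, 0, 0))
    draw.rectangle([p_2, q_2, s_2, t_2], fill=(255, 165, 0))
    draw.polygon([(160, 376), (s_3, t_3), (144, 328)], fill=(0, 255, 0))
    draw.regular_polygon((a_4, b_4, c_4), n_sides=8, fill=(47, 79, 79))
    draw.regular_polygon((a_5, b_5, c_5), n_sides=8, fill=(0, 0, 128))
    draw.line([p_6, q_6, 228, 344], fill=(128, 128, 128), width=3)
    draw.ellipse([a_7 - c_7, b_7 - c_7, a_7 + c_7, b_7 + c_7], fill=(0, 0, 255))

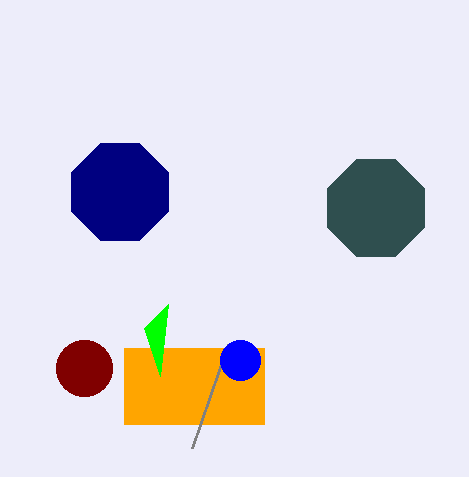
a_1 = 84, b_1 = 368, c_1 = 28, p_2 = 124, q_2 = 348, s_2 = 264, t_2 = 424, s_3 = 168, t_3 = 304, a_4 = 376, b_4 = 208, c_4 = 52, a_5 = 120, b_5 = 192, c_5 = 52, p_6 = 192, q_6 = 448, a_7 = 240, b_7 = 360, c_7 = 20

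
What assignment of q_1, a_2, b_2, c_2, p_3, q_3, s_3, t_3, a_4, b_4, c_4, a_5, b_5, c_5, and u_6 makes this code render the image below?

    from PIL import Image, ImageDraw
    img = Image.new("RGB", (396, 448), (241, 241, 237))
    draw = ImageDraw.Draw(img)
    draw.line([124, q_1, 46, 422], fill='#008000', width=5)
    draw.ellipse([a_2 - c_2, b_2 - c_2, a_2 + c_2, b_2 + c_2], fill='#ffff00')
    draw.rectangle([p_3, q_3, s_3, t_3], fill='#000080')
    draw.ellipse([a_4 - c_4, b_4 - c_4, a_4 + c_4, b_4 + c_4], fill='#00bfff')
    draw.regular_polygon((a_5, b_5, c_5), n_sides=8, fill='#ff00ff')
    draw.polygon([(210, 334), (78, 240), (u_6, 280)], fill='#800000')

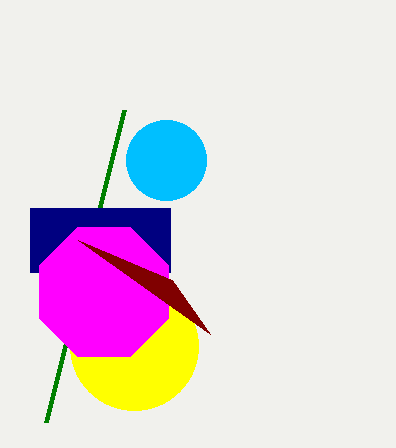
q_1 = 110
a_2 = 134
b_2 = 346
c_2 = 64
p_3 = 30
q_3 = 208
s_3 = 170
t_3 = 272
a_4 = 166
b_4 = 160
c_4 = 40
a_5 = 104
b_5 = 292
c_5 = 70
u_6 = 172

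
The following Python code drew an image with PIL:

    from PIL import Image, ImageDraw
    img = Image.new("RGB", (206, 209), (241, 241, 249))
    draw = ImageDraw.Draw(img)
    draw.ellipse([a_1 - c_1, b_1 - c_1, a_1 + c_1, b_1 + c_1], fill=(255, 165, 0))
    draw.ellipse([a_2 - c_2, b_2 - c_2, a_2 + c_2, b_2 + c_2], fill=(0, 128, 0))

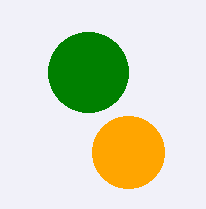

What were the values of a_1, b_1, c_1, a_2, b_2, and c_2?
a_1 = 128; b_1 = 152; c_1 = 36; a_2 = 88; b_2 = 72; c_2 = 40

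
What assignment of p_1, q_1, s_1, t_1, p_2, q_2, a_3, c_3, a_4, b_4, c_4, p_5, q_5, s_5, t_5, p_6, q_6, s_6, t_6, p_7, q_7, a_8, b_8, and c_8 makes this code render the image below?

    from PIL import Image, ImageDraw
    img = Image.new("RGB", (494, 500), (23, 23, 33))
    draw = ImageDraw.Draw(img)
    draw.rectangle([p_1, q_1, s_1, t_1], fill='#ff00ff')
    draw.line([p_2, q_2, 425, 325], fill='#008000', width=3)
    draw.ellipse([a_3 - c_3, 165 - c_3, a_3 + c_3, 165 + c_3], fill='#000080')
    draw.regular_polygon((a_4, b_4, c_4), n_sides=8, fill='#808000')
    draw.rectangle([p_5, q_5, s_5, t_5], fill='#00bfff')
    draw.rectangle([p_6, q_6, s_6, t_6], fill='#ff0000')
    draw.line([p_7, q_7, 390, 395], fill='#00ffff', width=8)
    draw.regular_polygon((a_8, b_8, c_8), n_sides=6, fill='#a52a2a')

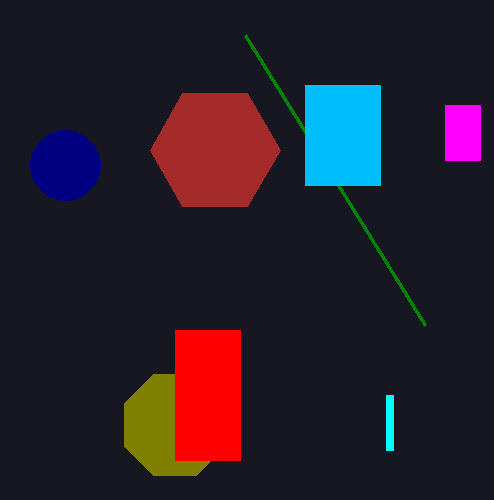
p_1 = 445; q_1 = 105; s_1 = 480; t_1 = 160; p_2 = 245; q_2 = 35; a_3 = 65; c_3 = 35; a_4 = 175; b_4 = 425; c_4 = 55; p_5 = 305; q_5 = 85; s_5 = 380; t_5 = 185; p_6 = 175; q_6 = 330; s_6 = 240; t_6 = 460; p_7 = 390; q_7 = 450; a_8 = 215; b_8 = 150; c_8 = 65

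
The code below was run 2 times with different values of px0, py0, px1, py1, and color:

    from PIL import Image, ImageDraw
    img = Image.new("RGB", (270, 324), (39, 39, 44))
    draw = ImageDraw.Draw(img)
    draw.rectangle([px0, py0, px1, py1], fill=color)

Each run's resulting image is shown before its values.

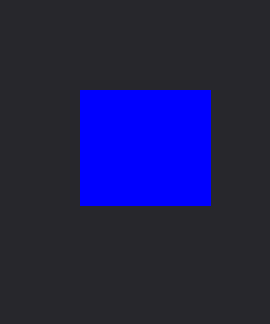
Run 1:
px0 = 80, py0 = 90, px1 = 210, py1 = 205, color = 'blue'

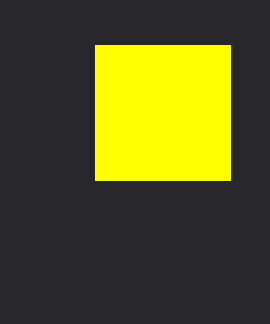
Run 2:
px0 = 95, py0 = 45, px1 = 230, py1 = 180, color = 'yellow'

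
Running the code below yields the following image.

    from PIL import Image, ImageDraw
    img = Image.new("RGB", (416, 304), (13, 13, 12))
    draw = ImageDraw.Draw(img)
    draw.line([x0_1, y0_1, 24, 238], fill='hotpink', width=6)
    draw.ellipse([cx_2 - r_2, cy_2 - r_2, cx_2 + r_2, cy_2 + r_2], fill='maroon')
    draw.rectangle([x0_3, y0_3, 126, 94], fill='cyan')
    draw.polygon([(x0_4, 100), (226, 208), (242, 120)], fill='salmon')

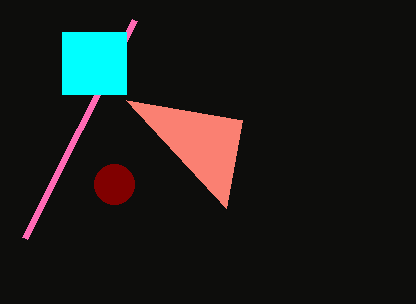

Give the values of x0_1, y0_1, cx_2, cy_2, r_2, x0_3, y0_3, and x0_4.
x0_1 = 134
y0_1 = 20
cx_2 = 114
cy_2 = 184
r_2 = 20
x0_3 = 62
y0_3 = 32
x0_4 = 126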